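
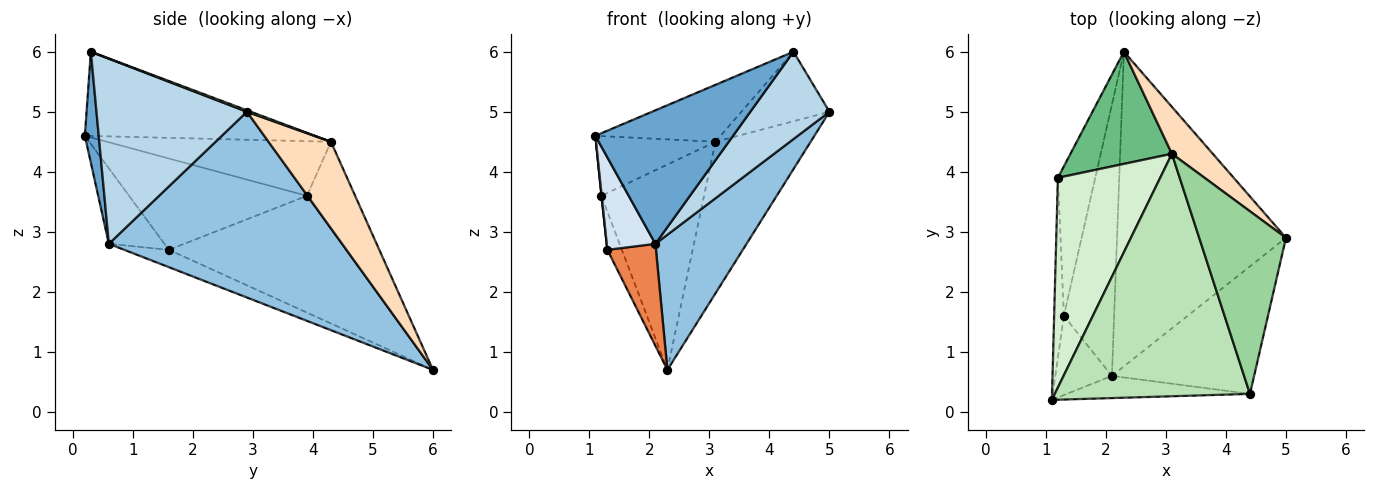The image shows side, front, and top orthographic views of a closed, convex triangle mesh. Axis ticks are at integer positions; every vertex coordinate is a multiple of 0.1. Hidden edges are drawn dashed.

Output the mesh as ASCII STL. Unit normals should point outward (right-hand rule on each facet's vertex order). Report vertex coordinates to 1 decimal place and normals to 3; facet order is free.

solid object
 facet normal 0.099 -0.982 -0.163
  outer loop
   vertex 2.1 0.6 2.8
   vertex 4.4 0.3 6.0
   vertex 1.1 0.2 4.6
  endloop
 endfacet
 facet normal 0.711 -0.278 -0.646
  outer loop
   vertex 2.1 0.6 2.8
   vertex 2.3 6.0 0.7
   vertex 5.0 2.9 5.0
  endloop
 endfacet
 facet normal 0.732 -0.385 -0.562
  outer loop
   vertex 2.1 0.6 2.8
   vertex 5.0 2.9 5.0
   vertex 4.4 0.3 6.0
  endloop
 endfacet
 facet normal -0.655 -0.573 -0.492
  outer loop
   vertex 1.3 1.6 2.7
   vertex 2.1 0.6 2.8
   vertex 1.1 0.2 4.6
  endloop
 endfacet
 facet normal -0.307 -0.335 -0.891
  outer loop
   vertex 1.3 1.6 2.7
   vertex 2.3 6.0 0.7
   vertex 2.1 0.6 2.8
  endloop
 endfacet
 facet normal -0.994 -0.002 -0.106
  outer loop
   vertex 1.3 1.6 2.7
   vertex 1.1 0.2 4.6
   vertex 1.2 3.9 3.6
  endloop
 endfacet
 facet normal -0.950 0.078 -0.304
  outer loop
   vertex 1.3 1.6 2.7
   vertex 1.2 3.9 3.6
   vertex 2.3 6.0 0.7
  endloop
 endfacet
 facet normal 0.531 0.810 0.251
  outer loop
   vertex 3.1 4.3 4.5
   vertex 5.0 2.9 5.0
   vertex 2.3 6.0 0.7
  endloop
 endfacet
 facet normal -0.381 0.812 0.443
  outer loop
   vertex 3.1 4.3 4.5
   vertex 2.3 6.0 0.7
   vertex 1.2 3.9 3.6
  endloop
 endfacet
 facet normal 0.016 0.356 0.934
  outer loop
   vertex 3.1 4.3 4.5
   vertex 4.4 0.3 6.0
   vertex 5.0 2.9 5.0
  endloop
 endfacet
 facet normal -0.387 0.211 0.898
  outer loop
   vertex 3.1 4.3 4.5
   vertex 1.1 0.2 4.6
   vertex 4.4 0.3 6.0
  endloop
 endfacet
 facet normal -0.457 0.244 0.856
  outer loop
   vertex 3.1 4.3 4.5
   vertex 1.2 3.9 3.6
   vertex 1.1 0.2 4.6
  endloop
 endfacet
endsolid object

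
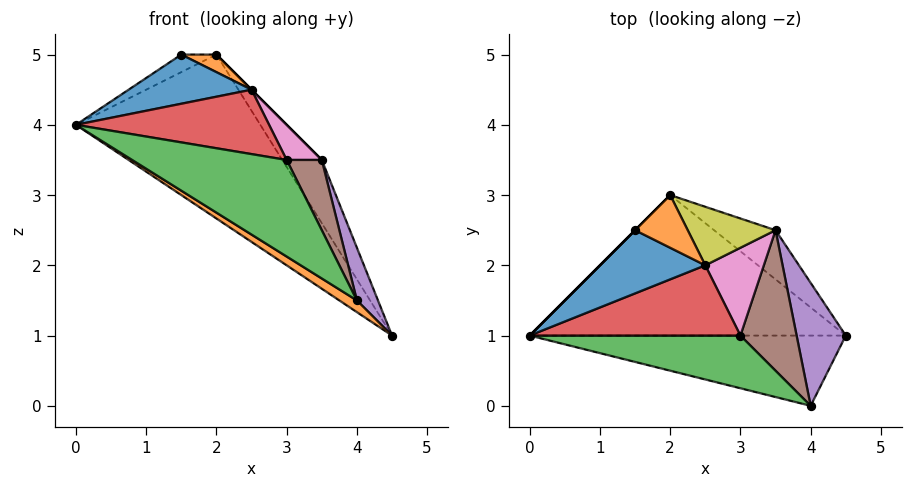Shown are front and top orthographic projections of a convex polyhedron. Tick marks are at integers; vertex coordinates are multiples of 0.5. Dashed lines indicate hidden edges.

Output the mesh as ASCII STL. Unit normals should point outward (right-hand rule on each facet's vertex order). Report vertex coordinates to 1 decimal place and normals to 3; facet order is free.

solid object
 facet normal -0.398 0.697 -0.597
  outer loop
   vertex 2.0 3.0 5.0
   vertex 4.5 1.0 1.0
   vertex 0.0 1.0 4.0
  endloop
 endfacet
 facet normal -0.549 -0.137 -0.824
  outer loop
   vertex 4.0 0.0 1.5
   vertex 0.0 1.0 4.0
   vertex 4.5 1.0 1.0
  endloop
 endfacet
 facet normal 0.080 -0.875 0.477
  outer loop
   vertex 3.0 1.0 3.5
   vertex 0.0 1.0 4.0
   vertex 4.0 0.0 1.5
  endloop
 endfacet
 facet normal 0.122 -0.671 0.732
  outer loop
   vertex 2.5 2.0 4.5
   vertex 0.0 1.0 4.0
   vertex 3.0 1.0 3.5
  endloop
 endfacet
 facet normal 0.863 -0.199 0.465
  outer loop
   vertex 3.5 2.5 3.5
   vertex 4.0 0.0 1.5
   vertex 4.5 1.0 1.0
  endloop
 endfacet
 facet normal 0.802 -0.267 0.535
  outer loop
   vertex 3.5 2.5 3.5
   vertex 3.0 1.0 3.5
   vertex 4.0 0.0 1.5
  endloop
 endfacet
 facet normal 0.744 -0.248 0.620
  outer loop
   vertex 3.5 2.5 3.5
   vertex 2.5 2.0 4.5
   vertex 3.0 1.0 3.5
  endloop
 endfacet
 facet normal -0.331 0.745 -0.579
  outer loop
   vertex 3.5 2.5 3.5
   vertex 4.5 1.0 1.0
   vertex 2.0 3.0 5.0
  endloop
 endfacet
 facet normal 0.707 0.000 0.707
  outer loop
   vertex 3.5 2.5 3.5
   vertex 2.0 3.0 5.0
   vertex 2.5 2.0 4.5
  endloop
 endfacet
 facet normal -0.707 0.707 0.000
  outer loop
   vertex 1.5 2.5 5.0
   vertex 2.0 3.0 5.0
   vertex 0.0 1.0 4.0
  endloop
 endfacet
 facet normal 0.087 -0.612 0.786
  outer loop
   vertex 1.5 2.5 5.0
   vertex 0.0 1.0 4.0
   vertex 2.5 2.0 4.5
  endloop
 endfacet
 facet normal 0.302 -0.302 0.905
  outer loop
   vertex 1.5 2.5 5.0
   vertex 2.5 2.0 4.5
   vertex 2.0 3.0 5.0
  endloop
 endfacet
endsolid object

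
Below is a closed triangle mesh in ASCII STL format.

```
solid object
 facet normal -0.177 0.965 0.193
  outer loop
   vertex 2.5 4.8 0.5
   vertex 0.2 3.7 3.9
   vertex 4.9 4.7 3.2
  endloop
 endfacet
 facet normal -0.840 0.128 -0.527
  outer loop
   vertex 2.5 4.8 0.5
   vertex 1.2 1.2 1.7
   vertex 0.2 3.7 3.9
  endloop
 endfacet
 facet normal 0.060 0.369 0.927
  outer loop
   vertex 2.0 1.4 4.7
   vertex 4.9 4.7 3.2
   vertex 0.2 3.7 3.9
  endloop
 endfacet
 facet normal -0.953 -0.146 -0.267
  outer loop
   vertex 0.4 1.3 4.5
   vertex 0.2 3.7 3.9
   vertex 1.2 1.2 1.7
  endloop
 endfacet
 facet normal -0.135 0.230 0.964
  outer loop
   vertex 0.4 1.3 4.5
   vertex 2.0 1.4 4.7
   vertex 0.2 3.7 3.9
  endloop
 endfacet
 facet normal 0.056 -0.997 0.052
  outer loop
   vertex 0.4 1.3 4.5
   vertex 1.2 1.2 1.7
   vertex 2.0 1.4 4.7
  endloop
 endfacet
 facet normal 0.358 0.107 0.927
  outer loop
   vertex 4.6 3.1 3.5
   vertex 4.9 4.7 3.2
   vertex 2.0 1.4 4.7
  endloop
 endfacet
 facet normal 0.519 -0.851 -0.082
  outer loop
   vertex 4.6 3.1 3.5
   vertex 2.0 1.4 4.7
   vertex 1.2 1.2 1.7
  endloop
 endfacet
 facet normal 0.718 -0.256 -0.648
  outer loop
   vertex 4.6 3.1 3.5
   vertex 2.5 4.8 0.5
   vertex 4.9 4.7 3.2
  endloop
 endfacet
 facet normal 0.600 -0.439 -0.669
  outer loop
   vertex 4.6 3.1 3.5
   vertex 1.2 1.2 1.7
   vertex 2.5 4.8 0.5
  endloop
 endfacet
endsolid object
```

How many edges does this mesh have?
15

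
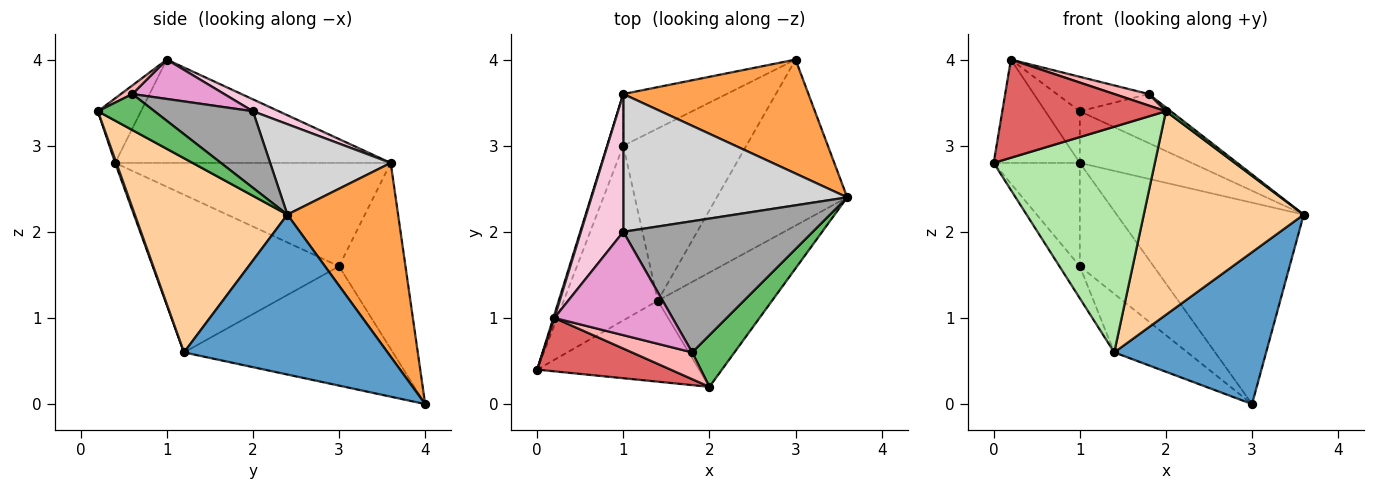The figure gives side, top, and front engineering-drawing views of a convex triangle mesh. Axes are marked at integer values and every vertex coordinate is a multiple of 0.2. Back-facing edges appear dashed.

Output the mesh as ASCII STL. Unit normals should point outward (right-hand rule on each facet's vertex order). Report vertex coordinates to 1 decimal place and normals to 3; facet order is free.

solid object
 facet normal 0.671 -0.501 -0.547
  outer loop
   vertex 1.4 1.2 0.6
   vertex 3.0 4.0 0.0
   vertex 3.6 2.4 2.2
  endloop
 endfacet
 facet normal -0.954 0.298 0.010
  outer loop
   vertex 1.0 3.6 2.8
   vertex 0.0 0.4 2.8
   vertex 0.2 1.0 4.0
  endloop
 endfacet
 facet normal 0.458 0.774 0.438
  outer loop
   vertex 1.0 3.6 2.8
   vertex 3.6 2.4 2.2
   vertex 3.0 4.0 0.0
  endloop
 endfacet
 facet normal 0.639 -0.670 -0.376
  outer loop
   vertex 2.0 0.2 3.4
   vertex 1.4 1.2 0.6
   vertex 3.6 2.4 2.2
  endloop
 endfacet
 facet normal 0.647 -0.056 0.760
  outer loop
   vertex 2.0 0.2 3.4
   vertex 3.6 2.4 2.2
   vertex 1.8 0.6 3.6
  endloop
 endfacet
 facet normal 0.007 -0.941 -0.338
  outer loop
   vertex 2.0 0.2 3.4
   vertex 0.0 0.4 2.8
   vertex 1.4 1.2 0.6
  endloop
 endfacet
 facet normal -0.225 -0.856 0.465
  outer loop
   vertex 2.0 0.2 3.4
   vertex 0.2 1.0 4.0
   vertex 0.0 0.4 2.8
  endloop
 endfacet
 facet normal 0.130 -0.391 0.911
  outer loop
   vertex 2.0 0.2 3.4
   vertex 1.8 0.6 3.6
   vertex 0.2 1.0 4.0
  endloop
 endfacet
 facet normal -0.855 0.093 -0.510
  outer loop
   vertex 1.0 3.0 1.6
   vertex 1.4 1.2 0.6
   vertex 0.0 0.4 2.8
  endloop
 endfacet
 facet normal -0.944 0.295 -0.148
  outer loop
   vertex 1.0 3.0 1.6
   vertex 0.0 0.4 2.8
   vertex 1.0 3.6 2.8
  endloop
 endfacet
 facet normal -0.676 0.237 -0.697
  outer loop
   vertex 1.0 3.0 1.6
   vertex 3.0 4.0 0.0
   vertex 1.4 1.2 0.6
  endloop
 endfacet
 facet normal -0.627 0.697 -0.348
  outer loop
   vertex 1.0 3.0 1.6
   vertex 1.0 3.6 2.8
   vertex 3.0 4.0 0.0
  endloop
 endfacet
 facet normal 0.302 0.302 0.905
  outer loop
   vertex 1.0 2.0 3.4
   vertex 0.2 1.0 4.0
   vertex 1.8 0.6 3.6
  endloop
 endfacet
 facet normal 0.255 0.340 0.905
  outer loop
   vertex 1.0 2.0 3.4
   vertex 1.0 3.6 2.8
   vertex 0.2 1.0 4.0
  endloop
 endfacet
 facet normal 0.354 0.327 0.876
  outer loop
   vertex 1.0 2.0 3.4
   vertex 1.8 0.6 3.6
   vertex 3.6 2.4 2.2
  endloop
 endfacet
 facet normal 0.354 0.328 0.876
  outer loop
   vertex 1.0 2.0 3.4
   vertex 3.6 2.4 2.2
   vertex 1.0 3.6 2.8
  endloop
 endfacet
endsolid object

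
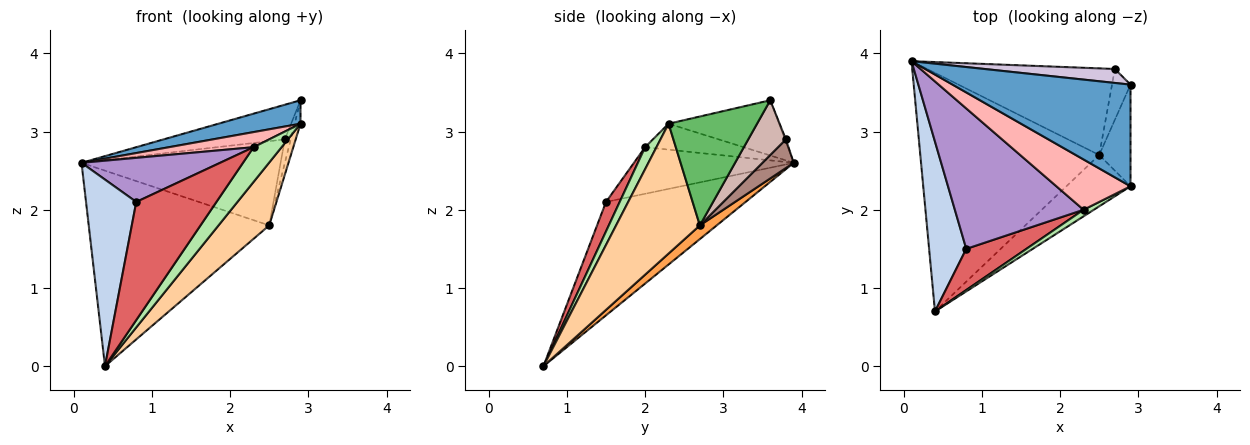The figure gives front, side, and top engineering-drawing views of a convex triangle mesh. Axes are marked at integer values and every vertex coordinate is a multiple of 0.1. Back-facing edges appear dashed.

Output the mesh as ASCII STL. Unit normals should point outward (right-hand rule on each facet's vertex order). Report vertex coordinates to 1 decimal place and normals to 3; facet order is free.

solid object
 facet normal -0.290 -0.215 0.933
  outer loop
   vertex 2.9 3.6 3.4
   vertex 0.1 3.9 2.6
   vertex 2.9 2.3 3.1
  endloop
 endfacet
 facet normal -0.899 -0.324 0.295
  outer loop
   vertex 0.8 1.5 2.1
   vertex 0.1 3.9 2.6
   vertex 0.4 0.7 0.0
  endloop
 endfacet
 facet normal 0.059 0.633 -0.772
  outer loop
   vertex 2.5 2.7 1.8
   vertex 0.4 0.7 0.0
   vertex 0.1 3.9 2.6
  endloop
 endfacet
 facet normal 0.788 -0.477 -0.389
  outer loop
   vertex 2.5 2.7 1.8
   vertex 2.9 2.3 3.1
   vertex 0.4 0.7 0.0
  endloop
 endfacet
 facet normal 0.959 0.064 -0.276
  outer loop
   vertex 2.5 2.7 1.8
   vertex 2.9 3.6 3.4
   vertex 2.9 2.3 3.1
  endloop
 endfacet
 facet normal 0.370 -0.913 0.173
  outer loop
   vertex 2.3 2.0 2.8
   vertex 0.4 0.7 0.0
   vertex 2.9 2.3 3.1
  endloop
 endfacet
 facet normal 0.159 -0.932 0.325
  outer loop
   vertex 2.3 2.0 2.8
   vertex 0.8 1.5 2.1
   vertex 0.4 0.7 0.0
  endloop
 endfacet
 facet normal -0.318 -0.272 0.908
  outer loop
   vertex 2.3 2.0 2.8
   vertex 2.9 2.3 3.1
   vertex 0.1 3.9 2.6
  endloop
 endfacet
 facet normal -0.326 -0.283 0.902
  outer loop
   vertex 2.3 2.0 2.8
   vertex 0.1 3.9 2.6
   vertex 0.8 1.5 2.1
  endloop
 endfacet
 facet normal -0.007 0.927 0.374
  outer loop
   vertex 2.7 3.8 2.9
   vertex 0.1 3.9 2.6
   vertex 2.9 3.6 3.4
  endloop
 endfacet
 facet normal 0.109 0.693 -0.713
  outer loop
   vertex 2.7 3.8 2.9
   vertex 2.5 2.7 1.8
   vertex 0.1 3.9 2.6
  endloop
 endfacet
 facet normal 0.937 0.146 -0.316
  outer loop
   vertex 2.7 3.8 2.9
   vertex 2.9 3.6 3.4
   vertex 2.5 2.7 1.8
  endloop
 endfacet
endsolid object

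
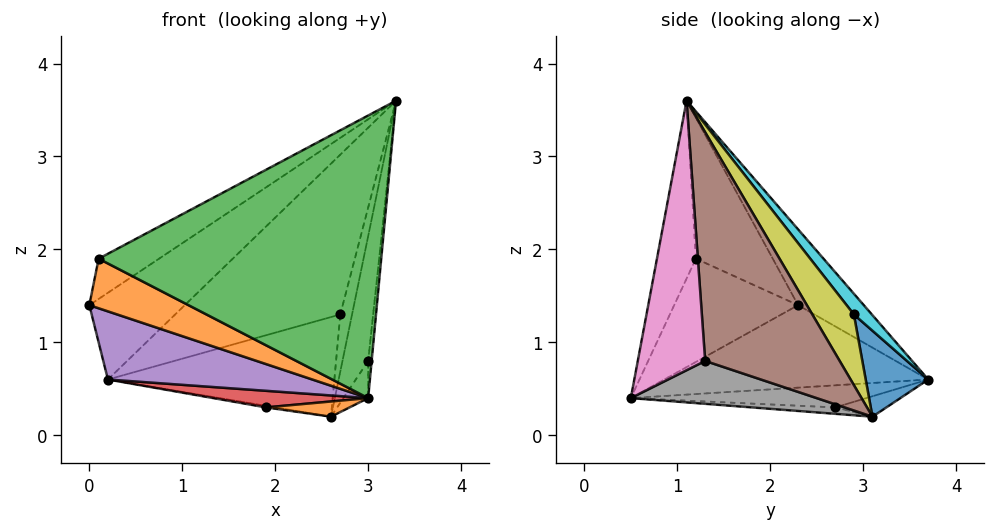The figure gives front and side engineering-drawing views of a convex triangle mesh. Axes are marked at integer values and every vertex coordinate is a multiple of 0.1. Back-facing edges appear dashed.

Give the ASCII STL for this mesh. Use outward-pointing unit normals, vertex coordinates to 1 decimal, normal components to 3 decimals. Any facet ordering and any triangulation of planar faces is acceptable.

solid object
 facet normal -0.433 0.340 0.835
  outer loop
   vertex 0.1 1.2 1.9
   vertex 3.3 1.1 3.6
   vertex 0.0 2.3 1.4
  endloop
 endfacet
 facet normal -0.495 -0.396 -0.773
  outer loop
   vertex 0.1 1.2 1.9
   vertex 0.0 2.3 1.4
   vertex 3.0 0.5 0.4
  endloop
 endfacet
 facet normal -0.134 -0.972 0.195
  outer loop
   vertex 0.1 1.2 1.9
   vertex 3.0 0.5 0.4
   vertex 3.3 1.1 3.6
  endloop
 endfacet
 facet normal -0.346 0.502 0.793
  outer loop
   vertex 0.2 3.7 0.6
   vertex 0.0 2.3 1.4
   vertex 3.3 1.1 3.6
  endloop
 endfacet
 facet normal -0.489 -0.379 -0.786
  outer loop
   vertex 0.2 3.7 0.6
   vertex 3.0 0.5 0.4
   vertex 0.0 2.3 1.4
  endloop
 endfacet
 facet normal 0.978 0.187 -0.091
  outer loop
   vertex 3.0 1.3 0.8
   vertex 2.6 3.1 0.2
   vertex 3.3 1.1 3.6
  endloop
 endfacet
 facet normal 0.993 0.051 -0.103
  outer loop
   vertex 3.0 1.3 0.8
   vertex 3.3 1.1 3.6
   vertex 3.0 0.5 0.4
  endloop
 endfacet
 facet normal 0.958 0.128 -0.256
  outer loop
   vertex 3.0 1.3 0.8
   vertex 3.0 0.5 0.4
   vertex 2.6 3.1 0.2
  endloop
 endfacet
 facet normal 0.962 0.272 -0.038
  outer loop
   vertex 2.7 2.9 1.3
   vertex 3.3 1.1 3.6
   vertex 2.6 3.1 0.2
  endloop
 endfacet
 facet normal 0.087 0.795 0.600
  outer loop
   vertex 2.7 2.9 1.3
   vertex 0.2 3.7 0.6
   vertex 3.3 1.1 3.6
  endloop
 endfacet
 facet normal 0.263 0.953 0.149
  outer loop
   vertex 2.7 2.9 1.3
   vertex 2.6 3.1 0.2
   vertex 0.2 3.7 0.6
  endloop
 endfacet
 facet normal -0.090 -0.090 -0.992
  outer loop
   vertex 1.9 2.7 0.3
   vertex 2.6 3.1 0.2
   vertex 3.0 0.5 0.4
  endloop
 endfacet
 facet normal -0.157 0.029 -0.987
  outer loop
   vertex 1.9 2.7 0.3
   vertex 0.2 3.7 0.6
   vertex 2.6 3.1 0.2
  endloop
 endfacet
 facet normal -0.272 -0.179 -0.945
  outer loop
   vertex 1.9 2.7 0.3
   vertex 3.0 0.5 0.4
   vertex 0.2 3.7 0.6
  endloop
 endfacet
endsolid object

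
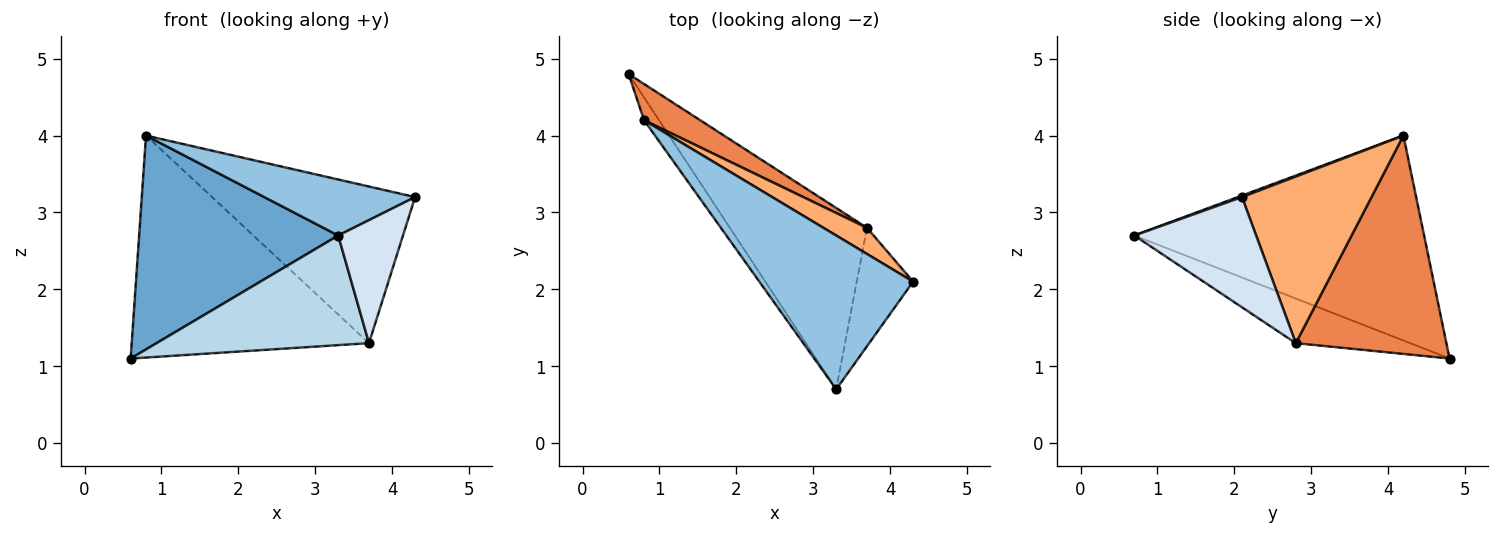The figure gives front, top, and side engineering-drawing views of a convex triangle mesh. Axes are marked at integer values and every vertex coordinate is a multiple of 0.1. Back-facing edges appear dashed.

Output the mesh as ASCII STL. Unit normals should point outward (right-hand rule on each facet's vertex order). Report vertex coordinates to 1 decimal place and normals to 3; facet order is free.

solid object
 facet normal -0.823 -0.565 -0.060
  outer loop
   vertex 0.8 4.2 4.0
   vertex 0.6 4.8 1.1
   vertex 3.3 0.7 2.7
  endloop
 endfacet
 facet normal 0.009 -0.342 0.940
  outer loop
   vertex 0.8 4.2 4.0
   vertex 3.3 0.7 2.7
   vertex 4.3 2.1 3.2
  endloop
 endfacet
 facet normal -0.268 -0.498 -0.824
  outer loop
   vertex 3.7 2.8 1.3
   vertex 3.3 0.7 2.7
   vertex 0.6 4.8 1.1
  endloop
 endfacet
 facet normal 0.805 -0.428 -0.412
  outer loop
   vertex 3.7 2.8 1.3
   vertex 4.3 2.1 3.2
   vertex 3.3 0.7 2.7
  endloop
 endfacet
 facet normal 0.531 0.836 0.136
  outer loop
   vertex 3.7 2.8 1.3
   vertex 0.6 4.8 1.1
   vertex 0.8 4.2 4.0
  endloop
 endfacet
 facet normal 0.533 0.835 0.139
  outer loop
   vertex 3.7 2.8 1.3
   vertex 0.8 4.2 4.0
   vertex 4.3 2.1 3.2
  endloop
 endfacet
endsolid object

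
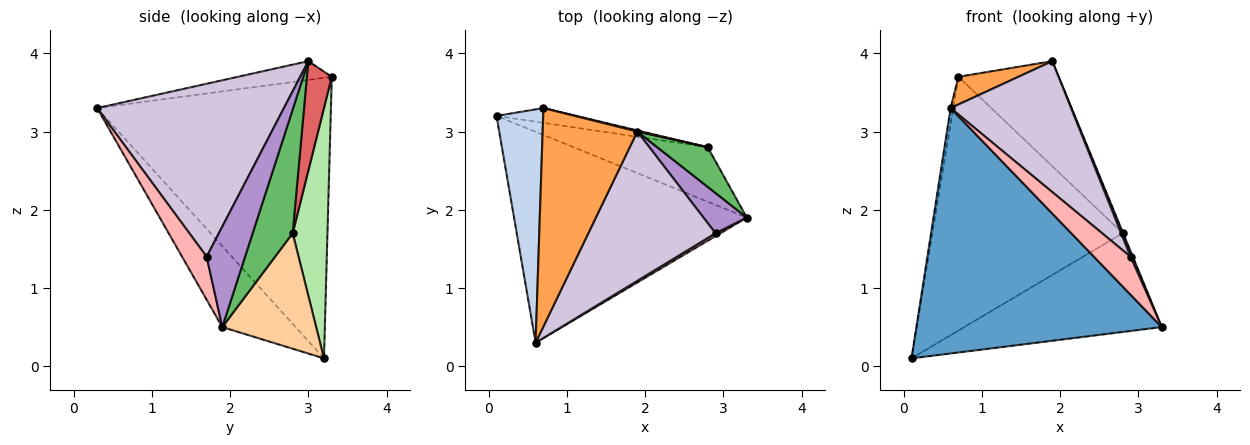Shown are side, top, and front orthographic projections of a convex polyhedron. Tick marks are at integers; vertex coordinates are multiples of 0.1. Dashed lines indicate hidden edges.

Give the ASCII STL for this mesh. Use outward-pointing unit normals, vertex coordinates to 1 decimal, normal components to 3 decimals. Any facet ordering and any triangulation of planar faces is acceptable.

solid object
 facet normal -0.221 -0.740 -0.636
  outer loop
   vertex 0.6 0.3 3.3
   vertex 0.1 3.2 0.1
   vertex 3.3 1.9 0.5
  endloop
 endfacet
 facet normal -0.986 0.011 0.164
  outer loop
   vertex 0.7 3.3 3.7
   vertex 0.1 3.2 0.1
   vertex 0.6 0.3 3.3
  endloop
 endfacet
 facet normal -0.193 -0.123 0.973
  outer loop
   vertex 0.7 3.3 3.7
   vertex 0.6 0.3 3.3
   vertex 1.9 3.0 3.9
  endloop
 endfacet
 facet normal 0.384 0.808 -0.446
  outer loop
   vertex 2.8 2.8 1.7
   vertex 3.3 1.9 0.5
   vertex 0.1 3.2 0.1
  endloop
 endfacet
 facet normal 0.926 0.011 0.378
  outer loop
   vertex 2.8 2.8 1.7
   vertex 1.9 3.0 3.9
   vertex 3.3 1.9 0.5
  endloop
 endfacet
 facet normal 0.179 0.982 -0.057
  outer loop
   vertex 2.8 2.8 1.7
   vertex 0.1 3.2 0.1
   vertex 0.7 3.3 3.7
  endloop
 endfacet
 facet normal 0.241 0.970 0.010
  outer loop
   vertex 2.8 2.8 1.7
   vertex 0.7 3.3 3.7
   vertex 1.9 3.0 3.9
  endloop
 endfacet
 facet normal 0.557 -0.828 0.063
  outer loop
   vertex 2.9 1.7 1.4
   vertex 0.6 0.3 3.3
   vertex 3.3 1.9 0.5
  endloop
 endfacet
 facet normal 0.917 -0.055 0.395
  outer loop
   vertex 2.9 1.7 1.4
   vertex 3.3 1.9 0.5
   vertex 1.9 3.0 3.9
  endloop
 endfacet
 facet normal 0.715 -0.461 0.526
  outer loop
   vertex 2.9 1.7 1.4
   vertex 1.9 3.0 3.9
   vertex 0.6 0.3 3.3
  endloop
 endfacet
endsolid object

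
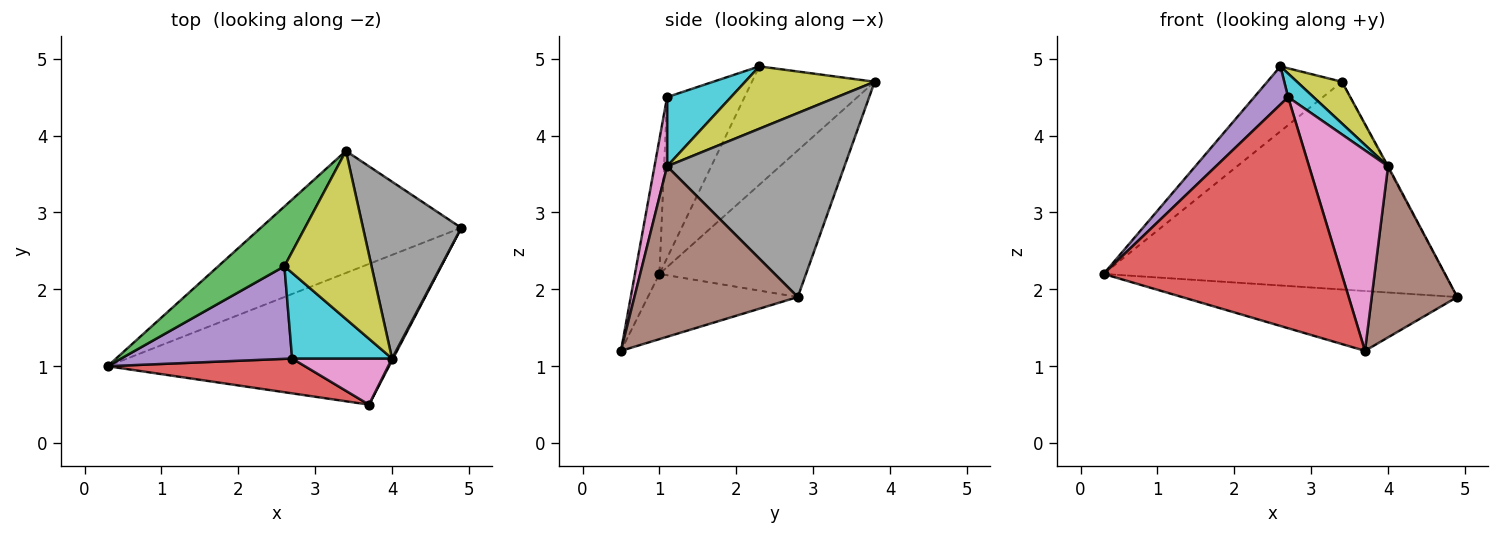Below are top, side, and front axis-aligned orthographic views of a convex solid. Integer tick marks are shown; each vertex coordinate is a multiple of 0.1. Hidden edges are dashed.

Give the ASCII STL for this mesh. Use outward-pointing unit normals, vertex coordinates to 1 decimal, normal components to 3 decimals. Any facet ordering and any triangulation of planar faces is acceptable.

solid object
 facet normal -0.208 0.383 -0.900
  outer loop
   vertex 3.7 0.5 1.2
   vertex 0.3 1.0 2.2
   vertex 4.9 2.8 1.9
  endloop
 endfacet
 facet normal -0.347 0.809 -0.475
  outer loop
   vertex 3.4 3.8 4.7
   vertex 4.9 2.8 1.9
   vertex 0.3 1.0 2.2
  endloop
 endfacet
 facet normal -0.771 0.469 0.431
  outer loop
   vertex 3.4 3.8 4.7
   vertex 0.3 1.0 2.2
   vertex 2.6 2.3 4.9
  endloop
 endfacet
 facet normal -0.101 -0.984 0.148
  outer loop
   vertex 2.7 1.1 4.5
   vertex 0.3 1.0 2.2
   vertex 3.7 0.5 1.2
  endloop
 endfacet
 facet normal -0.656 -0.287 0.698
  outer loop
   vertex 2.7 1.1 4.5
   vertex 2.6 2.3 4.9
   vertex 0.3 1.0 2.2
  endloop
 endfacet
 facet normal 0.886 -0.464 0.005
  outer loop
   vertex 4.0 1.1 3.6
   vertex 3.7 0.5 1.2
   vertex 4.9 2.8 1.9
  endloop
 endfacet
 facet normal 0.153 -0.963 0.222
  outer loop
   vertex 4.0 1.1 3.6
   vertex 2.7 1.1 4.5
   vertex 3.7 0.5 1.2
  endloop
 endfacet
 facet normal 0.882 0.004 0.471
  outer loop
   vertex 4.0 1.1 3.6
   vertex 4.9 2.8 1.9
   vertex 3.4 3.8 4.7
  endloop
 endfacet
 facet normal 0.570 -0.198 0.797
  outer loop
   vertex 4.0 1.1 3.6
   vertex 3.4 3.8 4.7
   vertex 2.6 2.3 4.9
  endloop
 endfacet
 facet normal 0.555 -0.221 0.802
  outer loop
   vertex 4.0 1.1 3.6
   vertex 2.6 2.3 4.9
   vertex 2.7 1.1 4.5
  endloop
 endfacet
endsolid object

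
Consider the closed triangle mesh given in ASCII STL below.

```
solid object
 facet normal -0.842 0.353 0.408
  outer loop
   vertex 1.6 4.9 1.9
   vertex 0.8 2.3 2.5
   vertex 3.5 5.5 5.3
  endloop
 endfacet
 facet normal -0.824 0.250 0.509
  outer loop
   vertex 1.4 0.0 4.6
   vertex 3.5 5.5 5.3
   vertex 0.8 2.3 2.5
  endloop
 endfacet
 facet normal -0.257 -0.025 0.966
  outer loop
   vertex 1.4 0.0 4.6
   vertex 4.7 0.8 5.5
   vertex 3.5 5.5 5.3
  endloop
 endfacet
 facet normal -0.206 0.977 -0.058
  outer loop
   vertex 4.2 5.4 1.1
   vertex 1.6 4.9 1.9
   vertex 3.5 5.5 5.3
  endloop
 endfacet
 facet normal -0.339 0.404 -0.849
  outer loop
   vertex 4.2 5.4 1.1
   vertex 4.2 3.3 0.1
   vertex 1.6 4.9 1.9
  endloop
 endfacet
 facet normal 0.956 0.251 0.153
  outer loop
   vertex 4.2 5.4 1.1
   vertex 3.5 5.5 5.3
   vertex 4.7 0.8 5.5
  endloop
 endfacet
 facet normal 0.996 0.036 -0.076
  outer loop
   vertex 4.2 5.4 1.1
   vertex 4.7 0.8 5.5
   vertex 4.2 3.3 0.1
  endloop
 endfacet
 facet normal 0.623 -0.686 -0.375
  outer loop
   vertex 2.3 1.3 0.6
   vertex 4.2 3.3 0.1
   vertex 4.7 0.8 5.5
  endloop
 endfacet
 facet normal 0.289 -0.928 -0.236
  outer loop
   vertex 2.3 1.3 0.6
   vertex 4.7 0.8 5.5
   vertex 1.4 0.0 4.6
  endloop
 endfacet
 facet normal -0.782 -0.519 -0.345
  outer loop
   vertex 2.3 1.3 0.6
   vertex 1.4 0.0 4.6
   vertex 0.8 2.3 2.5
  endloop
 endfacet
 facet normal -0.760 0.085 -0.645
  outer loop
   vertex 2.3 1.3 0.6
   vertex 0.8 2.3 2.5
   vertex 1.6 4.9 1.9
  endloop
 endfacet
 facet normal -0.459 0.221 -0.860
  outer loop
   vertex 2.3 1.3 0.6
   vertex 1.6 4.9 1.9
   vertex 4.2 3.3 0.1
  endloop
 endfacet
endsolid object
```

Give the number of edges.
18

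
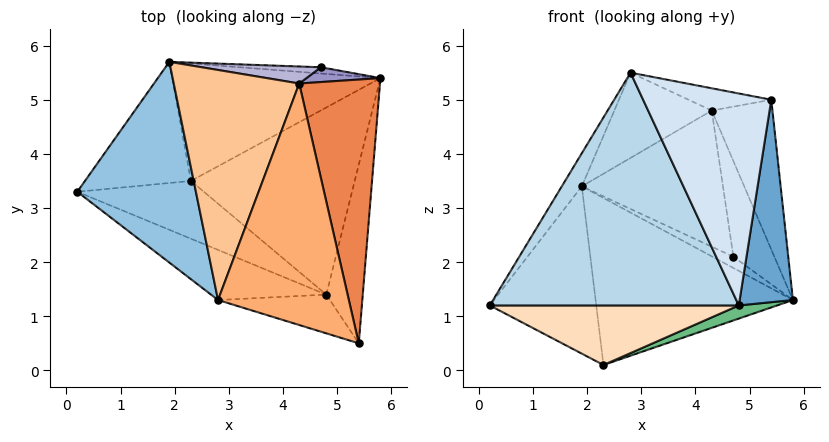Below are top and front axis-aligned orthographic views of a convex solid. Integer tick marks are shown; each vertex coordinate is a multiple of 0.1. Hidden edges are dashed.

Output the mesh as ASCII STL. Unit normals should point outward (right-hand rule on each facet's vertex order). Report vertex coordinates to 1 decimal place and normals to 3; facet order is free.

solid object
 facet normal 0.951 -0.233 -0.205
  outer loop
   vertex 4.8 1.4 1.2
   vertex 5.8 5.4 1.3
   vertex 5.4 0.5 5.0
  endloop
 endfacet
 facet normal -0.833 0.090 0.546
  outer loop
   vertex 2.8 1.3 5.5
   vertex 1.9 5.7 3.4
   vertex 0.2 3.3 1.2
  endloop
 endfacet
 facet normal -0.374 -0.906 -0.195
  outer loop
   vertex 2.8 1.3 5.5
   vertex 0.2 3.3 1.2
   vertex 4.8 1.4 1.2
  endloop
 endfacet
 facet normal -0.320 -0.932 -0.170
  outer loop
   vertex 2.8 1.3 5.5
   vertex 4.8 1.4 1.2
   vertex 5.4 0.5 5.0
  endloop
 endfacet
 facet normal 0.894 0.221 0.389
  outer loop
   vertex 4.3 5.3 4.8
   vertex 5.4 0.5 5.0
   vertex 5.8 5.4 1.3
  endloop
 endfacet
 facet normal 0.215 0.090 0.973
  outer loop
   vertex 4.3 5.3 4.8
   vertex 2.8 1.3 5.5
   vertex 5.4 0.5 5.0
  endloop
 endfacet
 facet normal -0.439 0.312 0.842
  outer loop
   vertex 4.3 5.3 4.8
   vertex 1.9 5.7 3.4
   vertex 2.8 1.3 5.5
  endloop
 endfacet
 facet normal -0.284 -0.688 -0.668
  outer loop
   vertex 2.3 3.5 0.1
   vertex 4.8 1.4 1.2
   vertex 0.2 3.3 1.2
  endloop
 endfacet
 facet normal 0.355 -0.066 -0.932
  outer loop
   vertex 2.3 3.5 0.1
   vertex 5.8 5.4 1.3
   vertex 4.8 1.4 1.2
  endloop
 endfacet
 facet normal -0.359 0.756 -0.547
  outer loop
   vertex 2.3 3.5 0.1
   vertex 0.2 3.3 1.2
   vertex 1.9 5.7 3.4
  endloop
 endfacet
 facet normal -0.240 0.794 -0.558
  outer loop
   vertex 2.3 3.5 0.1
   vertex 1.9 5.7 3.4
   vertex 5.8 5.4 1.3
  endloop
 endfacet
 facet normal -0.191 0.858 -0.477
  outer loop
   vertex 4.7 5.6 2.1
   vertex 5.8 5.4 1.3
   vertex 1.9 5.7 3.4
  endloop
 endfacet
 facet normal 0.279 0.949 0.147
  outer loop
   vertex 4.7 5.6 2.1
   vertex 4.3 5.3 4.8
   vertex 5.8 5.4 1.3
  endloop
 endfacet
 facet normal 0.093 0.988 0.124
  outer loop
   vertex 4.7 5.6 2.1
   vertex 1.9 5.7 3.4
   vertex 4.3 5.3 4.8
  endloop
 endfacet
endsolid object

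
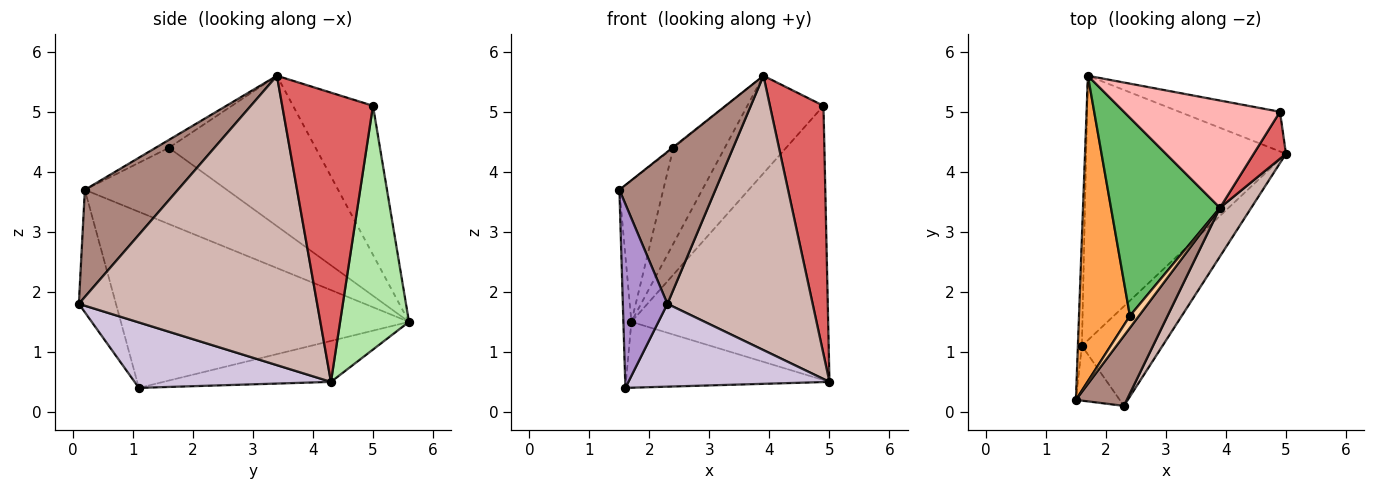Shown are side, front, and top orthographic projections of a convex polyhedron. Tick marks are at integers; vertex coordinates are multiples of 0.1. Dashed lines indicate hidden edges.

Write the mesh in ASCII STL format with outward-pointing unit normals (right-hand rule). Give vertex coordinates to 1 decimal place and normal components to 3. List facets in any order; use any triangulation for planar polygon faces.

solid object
 facet normal -0.999 0.028 -0.023
  outer loop
   vertex 1.6 1.1 0.4
   vertex 1.5 0.2 3.7
   vertex 1.7 5.6 1.5
  endloop
 endfacet
 facet normal -0.195 0.237 -0.952
  outer loop
   vertex 1.6 1.1 0.4
   vertex 1.7 5.6 1.5
   vertex 5.0 4.3 0.5
  endloop
 endfacet
 facet normal -0.805 0.249 0.538
  outer loop
   vertex 2.4 1.6 4.4
   vertex 1.7 5.6 1.5
   vertex 1.5 0.2 3.7
  endloop
 endfacet
 facet normal -0.658 0.047 0.752
  outer loop
   vertex 2.4 1.6 4.4
   vertex 1.5 0.2 3.7
   vertex 3.9 3.4 5.6
  endloop
 endfacet
 facet normal -0.779 0.273 0.564
  outer loop
   vertex 2.4 1.6 4.4
   vertex 3.9 3.4 5.6
   vertex 1.7 5.6 1.5
  endloop
 endfacet
 facet normal 0.327 0.935 -0.135
  outer loop
   vertex 4.9 5.0 5.1
   vertex 5.0 4.3 0.5
   vertex 1.7 5.6 1.5
  endloop
 endfacet
 facet normal 0.857 -0.506 0.096
  outer loop
   vertex 4.9 5.0 5.1
   vertex 3.9 3.4 5.6
   vertex 5.0 4.3 0.5
  endloop
 endfacet
 facet normal -0.577 0.549 0.604
  outer loop
   vertex 4.9 5.0 5.1
   vertex 1.7 5.6 1.5
   vertex 3.9 3.4 5.6
  endloop
 endfacet
 facet normal -0.624 -0.749 -0.223
  outer loop
   vertex 2.3 0.1 1.8
   vertex 1.5 0.2 3.7
   vertex 1.6 1.1 0.4
  endloop
 endfacet
 facet normal 0.530 -0.542 -0.652
  outer loop
   vertex 2.3 0.1 1.8
   vertex 1.6 1.1 0.4
   vertex 5.0 4.3 0.5
  endloop
 endfacet
 facet normal 0.661 -0.682 0.314
  outer loop
   vertex 2.3 0.1 1.8
   vertex 3.9 3.4 5.6
   vertex 1.5 0.2 3.7
  endloop
 endfacet
 facet normal 0.850 -0.518 0.092
  outer loop
   vertex 2.3 0.1 1.8
   vertex 5.0 4.3 0.5
   vertex 3.9 3.4 5.6
  endloop
 endfacet
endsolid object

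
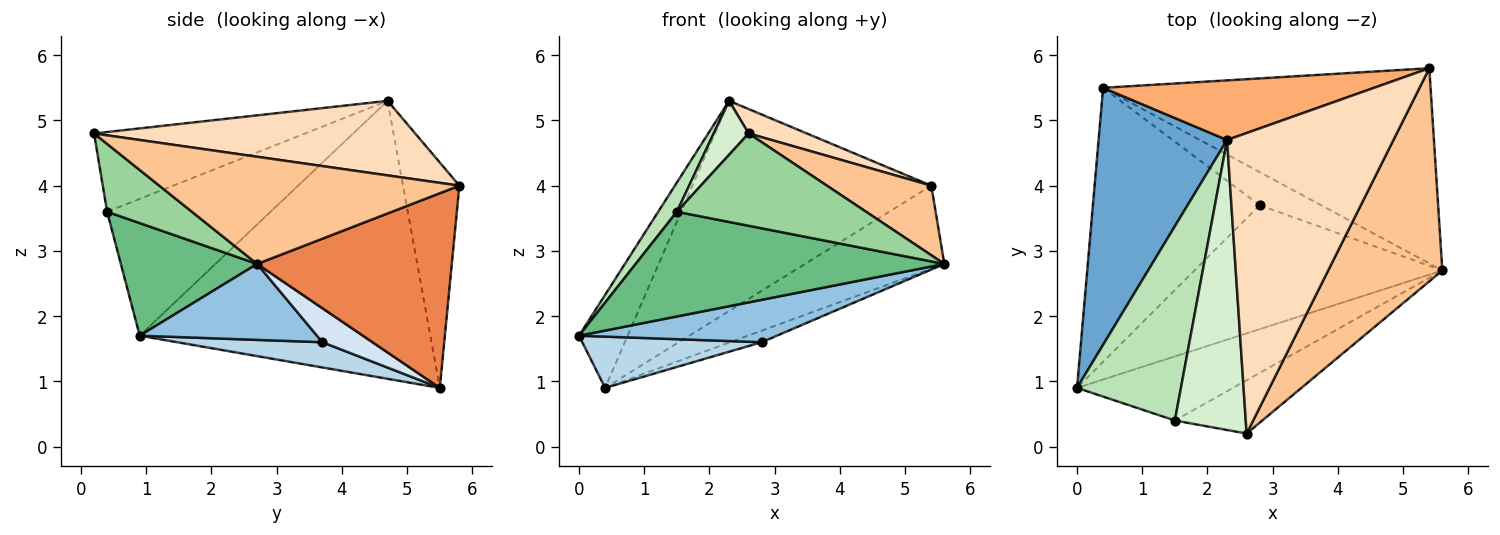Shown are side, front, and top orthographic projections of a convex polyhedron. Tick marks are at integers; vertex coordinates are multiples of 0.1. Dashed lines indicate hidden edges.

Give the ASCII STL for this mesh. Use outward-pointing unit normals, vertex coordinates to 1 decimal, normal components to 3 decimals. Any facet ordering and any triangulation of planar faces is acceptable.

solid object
 facet normal -0.897 0.150 0.415
  outer loop
   vertex 2.3 4.7 5.3
   vertex 0.4 5.5 0.9
   vertex 0.0 0.9 1.7
  endloop
 endfacet
 facet normal 0.278 -0.311 -0.909
  outer loop
   vertex 2.8 3.7 1.6
   vertex 5.6 2.7 2.8
   vertex 0.0 0.9 1.7
  endloop
 endfacet
 facet normal 0.147 -0.182 -0.972
  outer loop
   vertex 2.8 3.7 1.6
   vertex 0.0 0.9 1.7
   vertex 0.4 5.5 0.9
  endloop
 endfacet
 facet normal 0.463 0.292 -0.837
  outer loop
   vertex 2.8 3.7 1.6
   vertex 0.4 5.5 0.9
   vertex 5.6 2.7 2.8
  endloop
 endfacet
 facet normal 0.480 0.343 -0.807
  outer loop
   vertex 5.4 5.8 4.0
   vertex 5.6 2.7 2.8
   vertex 0.4 5.5 0.9
  endloop
 endfacet
 facet normal -0.221 0.938 0.266
  outer loop
   vertex 5.4 5.8 4.0
   vertex 0.4 5.5 0.9
   vertex 2.3 4.7 5.3
  endloop
 endfacet
 facet normal 0.666 -0.232 0.709
  outer loop
   vertex 5.4 5.8 4.0
   vertex 2.6 0.2 4.8
   vertex 5.6 2.7 2.8
  endloop
 endfacet
 facet normal 0.408 -0.074 0.910
  outer loop
   vertex 5.4 5.8 4.0
   vertex 2.3 4.7 5.3
   vertex 2.6 0.2 4.8
  endloop
 endfacet
 facet normal 0.353 -0.798 -0.488
  outer loop
   vertex 1.5 0.4 3.6
   vertex 0.0 0.9 1.7
   vertex 5.6 2.7 2.8
  endloop
 endfacet
 facet normal 0.362 -0.807 -0.466
  outer loop
   vertex 1.5 0.4 3.6
   vertex 5.6 2.7 2.8
   vertex 2.6 0.2 4.8
  endloop
 endfacet
 facet normal -0.793 -0.091 0.602
  outer loop
   vertex 1.5 0.4 3.6
   vertex 2.3 4.7 5.3
   vertex 0.0 0.9 1.7
  endloop
 endfacet
 facet normal -0.742 -0.123 0.659
  outer loop
   vertex 1.5 0.4 3.6
   vertex 2.6 0.2 4.8
   vertex 2.3 4.7 5.3
  endloop
 endfacet
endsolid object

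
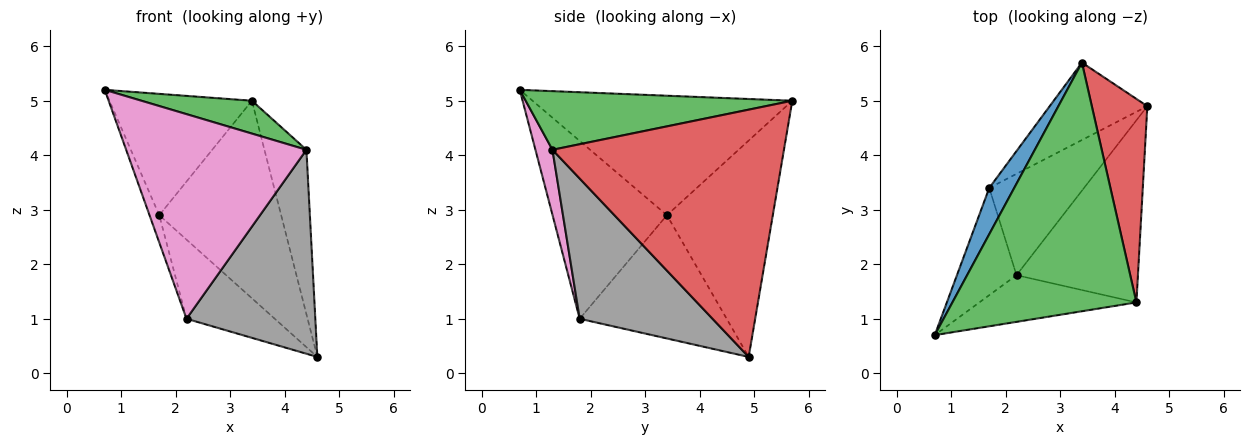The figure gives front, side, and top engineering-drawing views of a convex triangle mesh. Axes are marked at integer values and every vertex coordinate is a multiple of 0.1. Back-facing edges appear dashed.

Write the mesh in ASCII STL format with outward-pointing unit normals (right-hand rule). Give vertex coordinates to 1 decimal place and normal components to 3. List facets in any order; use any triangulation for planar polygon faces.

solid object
 facet normal -0.862 0.473 0.180
  outer loop
   vertex 1.7 3.4 2.9
   vertex 0.7 0.7 5.2
   vertex 3.4 5.7 5.0
  endloop
 endfacet
 facet normal -0.629 0.724 -0.284
  outer loop
   vertex 1.7 3.4 2.9
   vertex 3.4 5.7 5.0
   vertex 4.6 4.9 0.3
  endloop
 endfacet
 facet normal 0.301 -0.125 0.945
  outer loop
   vertex 4.4 1.3 4.1
   vertex 3.4 5.7 5.0
   vertex 0.7 0.7 5.2
  endloop
 endfacet
 facet normal 0.961 0.174 0.216
  outer loop
   vertex 4.4 1.3 4.1
   vertex 4.6 4.9 0.3
   vertex 3.4 5.7 5.0
  endloop
 endfacet
 facet normal -0.945 0.080 -0.316
  outer loop
   vertex 2.2 1.8 1.0
   vertex 0.7 0.7 5.2
   vertex 1.7 3.4 2.9
  endloop
 endfacet
 facet normal -0.716 0.430 -0.550
  outer loop
   vertex 2.2 1.8 1.0
   vertex 1.7 3.4 2.9
   vertex 4.6 4.9 0.3
  endloop
 endfacet
 facet normal 0.092 -0.971 -0.222
  outer loop
   vertex 2.2 1.8 1.0
   vertex 4.4 1.3 4.1
   vertex 0.7 0.7 5.2
  endloop
 endfacet
 facet normal 0.610 -0.591 -0.528
  outer loop
   vertex 2.2 1.8 1.0
   vertex 4.6 4.9 0.3
   vertex 4.4 1.3 4.1
  endloop
 endfacet
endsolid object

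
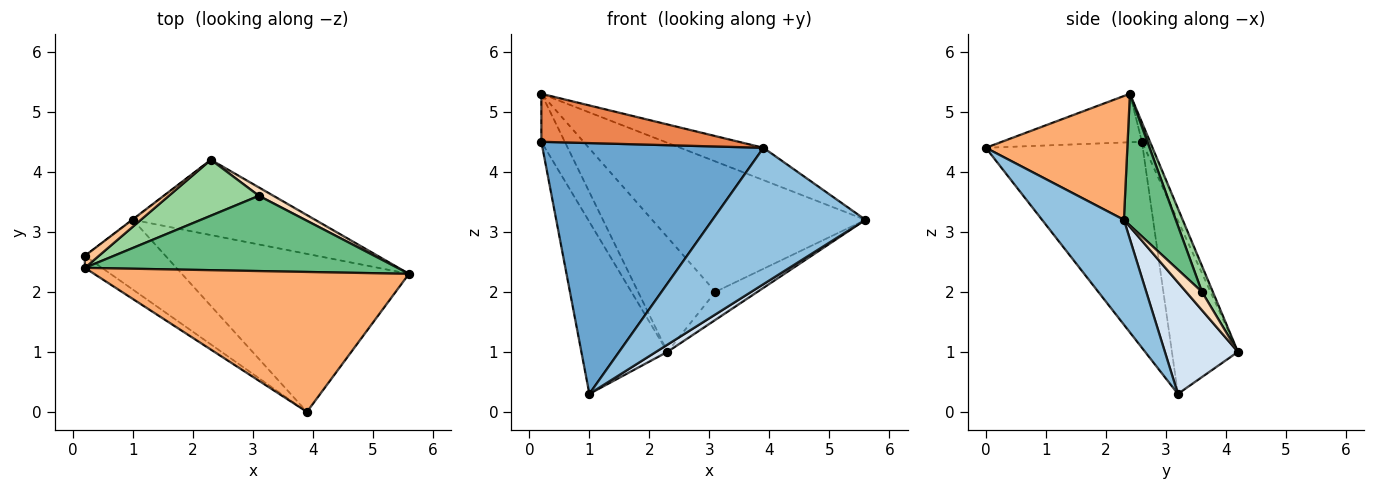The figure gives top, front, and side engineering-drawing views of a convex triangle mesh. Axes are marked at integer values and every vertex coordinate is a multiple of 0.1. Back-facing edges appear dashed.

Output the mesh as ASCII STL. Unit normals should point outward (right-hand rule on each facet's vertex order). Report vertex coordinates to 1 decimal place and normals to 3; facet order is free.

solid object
 facet normal -0.565 -0.795 -0.221
  outer loop
   vertex 1.0 3.2 0.3
   vertex 3.9 0.0 4.4
   vertex 0.2 2.6 4.5
  endloop
 endfacet
 facet normal 0.330 -0.617 -0.715
  outer loop
   vertex 1.0 3.2 0.3
   vertex 5.6 2.3 3.2
   vertex 3.9 0.0 4.4
  endloop
 endfacet
 facet normal -0.609 0.793 -0.003
  outer loop
   vertex 2.3 4.2 1.0
   vertex 1.0 3.2 0.3
   vertex 0.2 2.6 4.5
  endloop
 endfacet
 facet normal 0.520 -0.081 -0.850
  outer loop
   vertex 2.3 4.2 1.0
   vertex 5.6 2.3 3.2
   vertex 1.0 3.2 0.3
  endloop
 endfacet
 facet normal -0.567 -0.799 -0.200
  outer loop
   vertex 0.2 2.4 5.3
   vertex 0.2 2.6 4.5
   vertex 3.9 0.0 4.4
  endloop
 endfacet
 facet normal 0.358 0.210 0.910
  outer loop
   vertex 0.2 2.4 5.3
   vertex 3.9 0.0 4.4
   vertex 5.6 2.3 3.2
  endloop
 endfacet
 facet normal -0.318 0.920 0.230
  outer loop
   vertex 0.2 2.4 5.3
   vertex 2.3 4.2 1.0
   vertex 0.2 2.6 4.5
  endloop
 endfacet
 facet normal 0.339 0.901 0.269
  outer loop
   vertex 3.1 3.6 2.0
   vertex 5.6 2.3 3.2
   vertex 2.3 4.2 1.0
  endloop
 endfacet
 facet normal 0.206 0.848 0.489
  outer loop
   vertex 3.1 3.6 2.0
   vertex 0.2 2.4 5.3
   vertex 5.6 2.3 3.2
  endloop
 endfacet
 facet normal 0.126 0.892 0.435
  outer loop
   vertex 3.1 3.6 2.0
   vertex 2.3 4.2 1.0
   vertex 0.2 2.4 5.3
  endloop
 endfacet
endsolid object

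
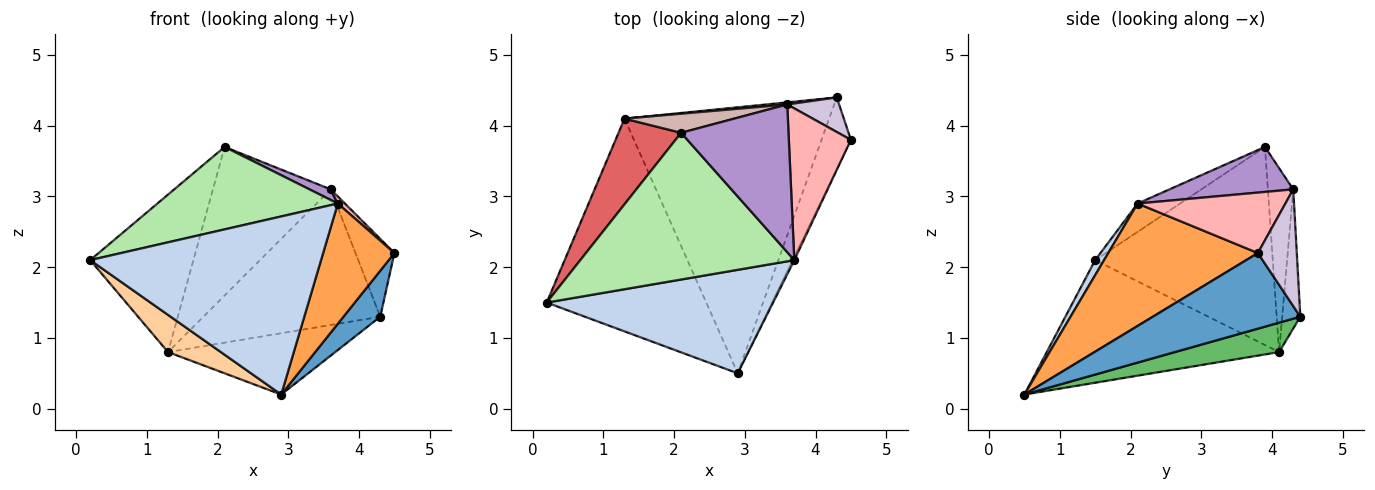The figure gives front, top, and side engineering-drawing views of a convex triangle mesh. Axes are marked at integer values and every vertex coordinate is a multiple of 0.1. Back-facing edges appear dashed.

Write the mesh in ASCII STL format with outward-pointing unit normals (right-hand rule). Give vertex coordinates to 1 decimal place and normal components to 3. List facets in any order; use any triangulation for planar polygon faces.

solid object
 facet normal 0.908 -0.226 -0.353
  outer loop
   vertex 4.3 4.4 1.3
   vertex 4.5 3.8 2.2
   vertex 2.9 0.5 0.2
  endloop
 endfacet
 facet normal 0.033 -0.864 0.502
  outer loop
   vertex 3.7 2.1 2.9
   vertex 0.2 1.5 2.1
   vertex 2.9 0.5 0.2
  endloop
 endfacet
 facet normal 0.903 -0.430 -0.013
  outer loop
   vertex 3.7 2.1 2.9
   vertex 2.9 0.5 0.2
   vertex 4.5 3.8 2.2
  endloop
 endfacet
 facet normal -0.604 -0.137 -0.785
  outer loop
   vertex 1.3 4.1 0.8
   vertex 2.9 0.5 0.2
   vertex 0.2 1.5 2.1
  endloop
 endfacet
 facet normal 0.139 0.222 -0.965
  outer loop
   vertex 1.3 4.1 0.8
   vertex 4.3 4.4 1.3
   vertex 2.9 0.5 0.2
  endloop
 endfacet
 facet normal -0.115 -0.487 0.866
  outer loop
   vertex 2.1 3.9 3.7
   vertex 0.2 1.5 2.1
   vertex 3.7 2.1 2.9
  endloop
 endfacet
 facet normal -0.834 0.485 0.264
  outer loop
   vertex 2.1 3.9 3.7
   vertex 1.3 4.1 0.8
   vertex 0.2 1.5 2.1
  endloop
 endfacet
 facet normal 0.697 -0.033 0.716
  outer loop
   vertex 3.6 4.3 3.1
   vertex 3.7 2.1 2.9
   vertex 4.5 3.8 2.2
  endloop
 endfacet
 facet normal 0.386 -0.066 0.920
  outer loop
   vertex 3.6 4.3 3.1
   vertex 2.1 3.9 3.7
   vertex 3.7 2.1 2.9
  endloop
 endfacet
 facet normal 0.675 0.675 0.300
  outer loop
   vertex 3.6 4.3 3.1
   vertex 4.5 3.8 2.2
   vertex 4.3 4.4 1.3
  endloop
 endfacet
 facet normal -0.102 0.995 0.016
  outer loop
   vertex 3.6 4.3 3.1
   vertex 4.3 4.4 1.3
   vertex 1.3 4.1 0.8
  endloop
 endfacet
 facet normal -0.209 0.970 0.125
  outer loop
   vertex 3.6 4.3 3.1
   vertex 1.3 4.1 0.8
   vertex 2.1 3.9 3.7
  endloop
 endfacet
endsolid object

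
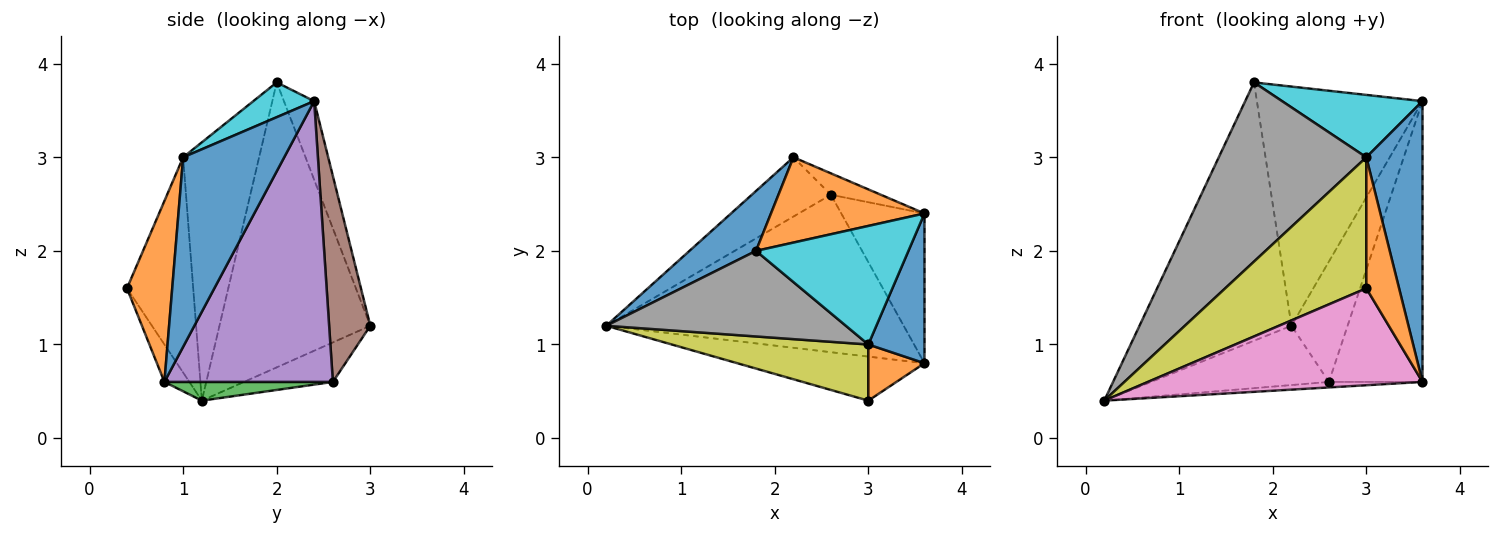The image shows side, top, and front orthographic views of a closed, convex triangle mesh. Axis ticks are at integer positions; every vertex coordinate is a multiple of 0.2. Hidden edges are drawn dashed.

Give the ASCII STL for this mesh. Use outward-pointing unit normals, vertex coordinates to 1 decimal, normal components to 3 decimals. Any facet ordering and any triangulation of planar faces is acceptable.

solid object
 facet normal -0.695 0.700 0.162
  outer loop
   vertex 1.8 2.0 3.8
   vertex 2.2 3.0 1.2
   vertex 0.2 1.2 0.4
  endloop
 endfacet
 facet normal -0.170 0.928 0.331
  outer loop
   vertex 3.6 2.4 3.6
   vertex 2.2 3.0 1.2
   vertex 1.8 2.0 3.8
  endloop
 endfacet
 facet normal 0.063 0.035 -0.997
  outer loop
   vertex 2.6 2.6 0.6
   vertex 3.6 0.8 0.6
   vertex 0.2 1.2 0.4
  endloop
 endfacet
 facet normal -0.333 0.667 -0.667
  outer loop
   vertex 2.6 2.6 0.6
   vertex 0.2 1.2 0.4
   vertex 2.2 3.0 1.2
  endloop
 endfacet
 facet normal 0.846 0.470 -0.251
  outer loop
   vertex 2.6 2.6 0.6
   vertex 3.6 2.4 3.6
   vertex 3.6 0.8 0.6
  endloop
 endfacet
 facet normal 0.585 0.798 -0.142
  outer loop
   vertex 2.6 2.6 0.6
   vertex 2.2 3.0 1.2
   vertex 3.6 2.4 3.6
  endloop
 endfacet
 facet normal -0.082 -0.907 -0.412
  outer loop
   vertex 3.0 0.4 1.6
   vertex 0.2 1.2 0.4
   vertex 3.6 0.8 0.6
  endloop
 endfacet
 facet normal -0.421 -0.818 0.391
  outer loop
   vertex 3.0 1.0 3.0
   vertex 1.8 2.0 3.8
   vertex 0.2 1.2 0.4
  endloop
 endfacet
 facet normal -0.396 -0.844 0.362
  outer loop
   vertex 3.0 1.0 3.0
   vertex 0.2 1.2 0.4
   vertex 3.0 0.4 1.6
  endloop
 endfacet
 facet normal 0.198 -0.457 0.867
  outer loop
   vertex 3.0 1.0 3.0
   vertex 3.6 2.4 3.6
   vertex 1.8 2.0 3.8
  endloop
 endfacet
 facet normal 0.846 -0.470 0.251
  outer loop
   vertex 3.0 1.0 3.0
   vertex 3.6 0.8 0.6
   vertex 3.6 2.4 3.6
  endloop
 endfacet
 facet normal 0.786 -0.569 0.244
  outer loop
   vertex 3.0 1.0 3.0
   vertex 3.0 0.4 1.6
   vertex 3.6 0.8 0.6
  endloop
 endfacet
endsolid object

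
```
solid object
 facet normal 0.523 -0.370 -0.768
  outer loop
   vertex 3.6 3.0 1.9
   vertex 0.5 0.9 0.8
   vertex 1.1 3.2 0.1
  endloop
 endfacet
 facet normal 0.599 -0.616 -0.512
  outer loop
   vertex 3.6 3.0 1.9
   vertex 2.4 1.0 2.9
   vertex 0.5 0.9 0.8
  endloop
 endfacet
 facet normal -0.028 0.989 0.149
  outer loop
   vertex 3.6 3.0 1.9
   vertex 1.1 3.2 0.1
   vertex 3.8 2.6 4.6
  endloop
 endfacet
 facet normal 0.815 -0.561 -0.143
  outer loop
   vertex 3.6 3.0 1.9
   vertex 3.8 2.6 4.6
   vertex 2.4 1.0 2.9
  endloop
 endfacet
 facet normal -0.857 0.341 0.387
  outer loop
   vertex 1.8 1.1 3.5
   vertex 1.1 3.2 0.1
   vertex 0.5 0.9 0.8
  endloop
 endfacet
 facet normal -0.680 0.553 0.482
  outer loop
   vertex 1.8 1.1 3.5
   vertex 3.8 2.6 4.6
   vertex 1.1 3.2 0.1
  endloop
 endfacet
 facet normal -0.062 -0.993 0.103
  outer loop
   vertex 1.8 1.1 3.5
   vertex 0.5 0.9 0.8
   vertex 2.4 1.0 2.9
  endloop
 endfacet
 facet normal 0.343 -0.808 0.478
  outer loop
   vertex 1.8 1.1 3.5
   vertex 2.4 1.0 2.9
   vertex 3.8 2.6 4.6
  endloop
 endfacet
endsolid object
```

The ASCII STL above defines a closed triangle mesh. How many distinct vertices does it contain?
6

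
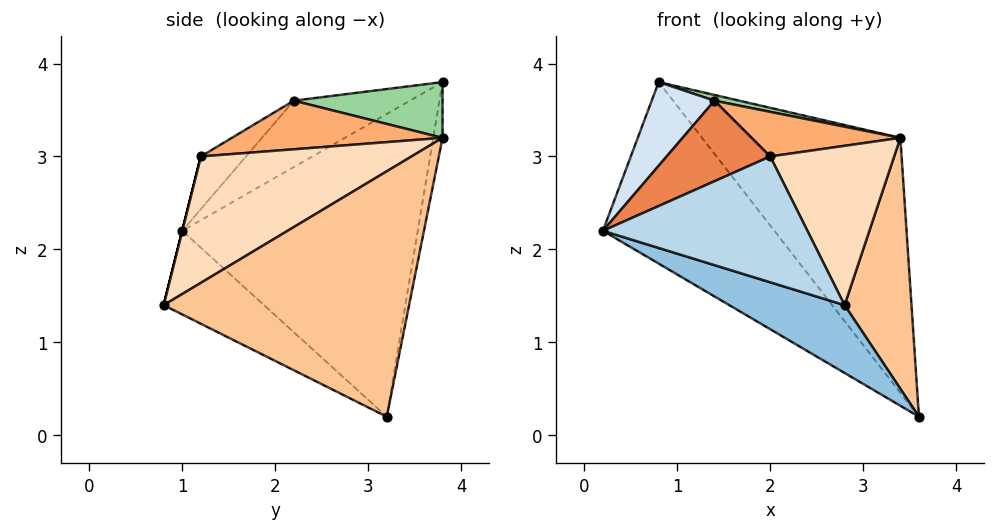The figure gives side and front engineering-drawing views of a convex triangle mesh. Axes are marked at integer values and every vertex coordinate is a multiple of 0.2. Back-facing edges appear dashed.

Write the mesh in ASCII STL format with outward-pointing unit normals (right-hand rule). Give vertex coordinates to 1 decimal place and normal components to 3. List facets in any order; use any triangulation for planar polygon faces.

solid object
 facet normal -0.654 0.476 -0.588
  outer loop
   vertex 0.8 3.8 3.8
   vertex 3.6 3.2 0.2
   vertex 0.2 1.0 2.2
  endloop
 endfacet
 facet normal -0.300 -0.345 -0.889
  outer loop
   vertex 2.8 0.8 1.4
   vertex 0.2 1.0 2.2
   vertex 3.6 3.2 0.2
  endloop
 endfacet
 facet normal 0.000 -0.970 0.243
  outer loop
   vertex 2.0 1.2 3.0
   vertex 0.2 1.0 2.2
   vertex 2.8 0.8 1.4
  endloop
 endfacet
 facet normal -0.574 -0.310 0.758
  outer loop
   vertex 1.4 2.2 3.6
   vertex 0.8 3.8 3.8
   vertex 0.2 1.0 2.2
  endloop
 endfacet
 facet normal -0.265 -0.608 0.748
  outer loop
   vertex 1.4 2.2 3.6
   vertex 0.2 1.0 2.2
   vertex 2.0 1.2 3.0
  endloop
 endfacet
 facet normal 0.400 -0.283 0.872
  outer loop
   vertex 3.4 3.8 3.2
   vertex 1.4 2.2 3.6
   vertex 2.0 1.2 3.0
  endloop
 endfacet
 facet normal 0.958 -0.261 0.116
  outer loop
   vertex 3.4 3.8 3.2
   vertex 2.8 0.8 1.4
   vertex 3.6 3.2 0.2
  endloop
 endfacet
 facet normal 0.753 -0.443 0.487
  outer loop
   vertex 3.4 3.8 3.2
   vertex 2.0 1.2 3.0
   vertex 2.8 0.8 1.4
  endloop
 endfacet
 facet normal -0.046 0.979 -0.199
  outer loop
   vertex 3.4 3.8 3.2
   vertex 3.6 3.2 0.2
   vertex 0.8 3.8 3.8
  endloop
 endfacet
 facet normal 0.225 -0.037 0.974
  outer loop
   vertex 3.4 3.8 3.2
   vertex 0.8 3.8 3.8
   vertex 1.4 2.2 3.6
  endloop
 endfacet
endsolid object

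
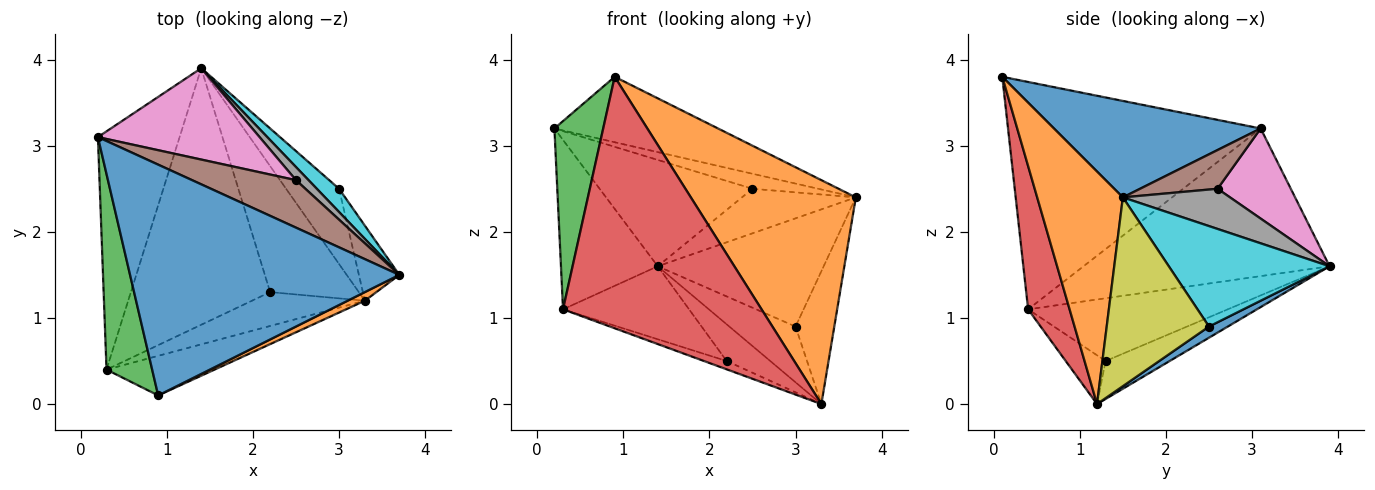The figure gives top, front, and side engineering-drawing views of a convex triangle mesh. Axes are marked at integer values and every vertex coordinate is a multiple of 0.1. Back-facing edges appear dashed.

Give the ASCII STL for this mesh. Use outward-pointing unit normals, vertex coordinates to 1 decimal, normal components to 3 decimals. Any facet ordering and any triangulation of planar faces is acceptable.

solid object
 facet normal 0.326 0.258 0.910
  outer loop
   vertex 0.9 0.1 3.8
   vertex 3.7 1.5 2.4
   vertex 0.2 3.1 3.2
  endloop
 endfacet
 facet normal 0.461 -0.887 0.034
  outer loop
   vertex 3.3 1.2 0.0
   vertex 3.7 1.5 2.4
   vertex 0.9 0.1 3.8
  endloop
 endfacet
 facet normal -0.963 -0.186 0.193
  outer loop
   vertex 0.3 0.4 1.1
   vertex 0.9 0.1 3.8
   vertex 0.2 3.1 3.2
  endloop
 endfacet
 facet normal 0.202 -0.967 -0.152
  outer loop
   vertex 0.3 0.4 1.1
   vertex 3.3 1.2 0.0
   vertex 0.9 0.1 3.8
  endloop
 endfacet
 facet normal -0.827 0.325 -0.458
  outer loop
   vertex 1.4 3.9 1.6
   vertex 0.3 0.4 1.1
   vertex 0.2 3.1 3.2
  endloop
 endfacet
 facet normal 0.335 0.284 0.898
  outer loop
   vertex 2.5 2.6 2.5
   vertex 0.2 3.1 3.2
   vertex 3.7 1.5 2.4
  endloop
 endfacet
 facet normal 0.341 0.713 0.613
  outer loop
   vertex 2.5 2.6 2.5
   vertex 1.4 3.9 1.6
   vertex 0.2 3.1 3.2
  endloop
 endfacet
 facet normal 0.670 0.712 0.209
  outer loop
   vertex 2.5 2.6 2.5
   vertex 3.7 1.5 2.4
   vertex 1.4 3.9 1.6
  endloop
 endfacet
 facet normal 0.917 0.347 -0.196
  outer loop
   vertex 3.0 2.5 0.9
   vertex 3.7 1.5 2.4
   vertex 3.3 1.2 0.0
  endloop
 endfacet
 facet normal 0.688 0.710 0.152
  outer loop
   vertex 3.0 2.5 0.9
   vertex 1.4 3.9 1.6
   vertex 3.7 1.5 2.4
  endloop
 endfacet
 facet normal 0.167 0.587 -0.792
  outer loop
   vertex 3.0 2.5 0.9
   vertex 3.3 1.2 0.0
   vertex 1.4 3.9 1.6
  endloop
 endfacet
 facet normal -0.387 0.220 -0.895
  outer loop
   vertex 2.2 1.3 0.5
   vertex 3.3 1.2 0.0
   vertex 0.3 0.4 1.1
  endloop
 endfacet
 facet normal -0.380 0.259 -0.888
  outer loop
   vertex 2.2 1.3 0.5
   vertex 1.4 3.9 1.6
   vertex 3.3 1.2 0.0
  endloop
 endfacet
 facet normal -0.398 0.251 -0.883
  outer loop
   vertex 2.2 1.3 0.5
   vertex 0.3 0.4 1.1
   vertex 1.4 3.9 1.6
  endloop
 endfacet
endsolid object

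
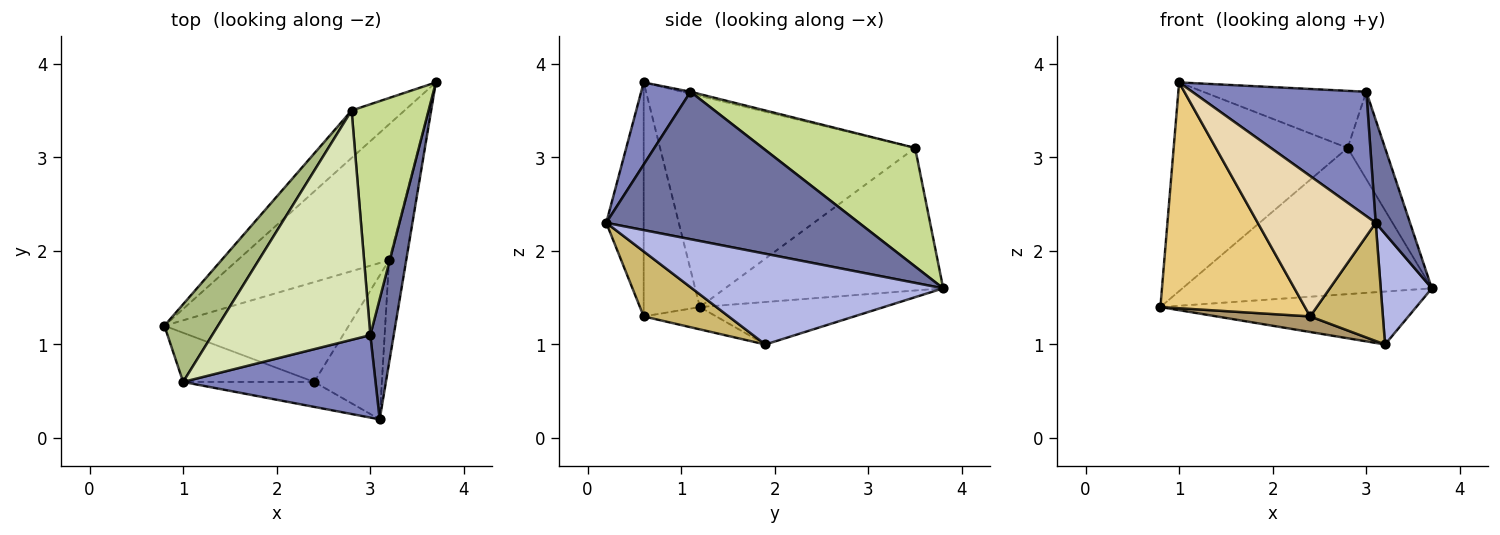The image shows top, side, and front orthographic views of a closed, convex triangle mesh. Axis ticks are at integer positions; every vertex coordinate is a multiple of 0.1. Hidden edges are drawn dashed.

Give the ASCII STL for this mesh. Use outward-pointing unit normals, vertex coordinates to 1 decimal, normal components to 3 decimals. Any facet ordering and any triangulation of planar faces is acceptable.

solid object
 facet normal 0.979 -0.133 0.155
  outer loop
   vertex 3.0 1.1 3.7
   vertex 3.1 0.2 2.3
   vertex 3.7 3.8 1.6
  endloop
 endfacet
 facet normal 0.230 -0.811 0.538
  outer loop
   vertex 3.0 1.1 3.7
   vertex 1.0 0.6 3.8
   vertex 3.1 0.2 2.3
  endloop
 endfacet
 facet normal -0.253 0.351 -0.902
  outer loop
   vertex 3.2 1.9 1.0
   vertex 0.8 1.2 1.4
   vertex 3.7 3.8 1.6
  endloop
 endfacet
 facet normal 0.964 -0.196 -0.182
  outer loop
   vertex 3.2 1.9 1.0
   vertex 3.7 3.8 1.6
   vertex 3.1 0.2 2.3
  endloop
 endfacet
 facet normal -0.639 0.731 -0.237
  outer loop
   vertex 2.8 3.5 3.1
   vertex 3.7 3.8 1.6
   vertex 0.8 1.2 1.4
  endloop
 endfacet
 facet normal -0.809 0.551 0.205
  outer loop
   vertex 2.8 3.5 3.1
   vertex 0.8 1.2 1.4
   vertex 1.0 0.6 3.8
  endloop
 endfacet
 facet normal 0.822 0.202 0.533
  outer loop
   vertex 2.8 3.5 3.1
   vertex 3.0 1.1 3.7
   vertex 3.7 3.8 1.6
  endloop
 endfacet
 facet normal -0.012 0.242 0.970
  outer loop
   vertex 2.8 3.5 3.1
   vertex 1.0 0.6 3.8
   vertex 3.0 1.1 3.7
  endloop
 endfacet
 facet normal -0.119 -0.153 -0.981
  outer loop
   vertex 2.4 0.6 1.3
   vertex 0.8 1.2 1.4
   vertex 3.2 1.9 1.0
  endloop
 endfacet
 facet normal 0.596 -0.510 -0.621
  outer loop
   vertex 2.4 0.6 1.3
   vertex 3.2 1.9 1.0
   vertex 3.1 0.2 2.3
  endloop
 endfacet
 facet normal -0.355 -0.913 -0.199
  outer loop
   vertex 2.4 0.6 1.3
   vertex 1.0 0.6 3.8
   vertex 0.8 1.2 1.4
  endloop
 endfacet
 facet normal -0.298 -0.940 -0.167
  outer loop
   vertex 2.4 0.6 1.3
   vertex 3.1 0.2 2.3
   vertex 1.0 0.6 3.8
  endloop
 endfacet
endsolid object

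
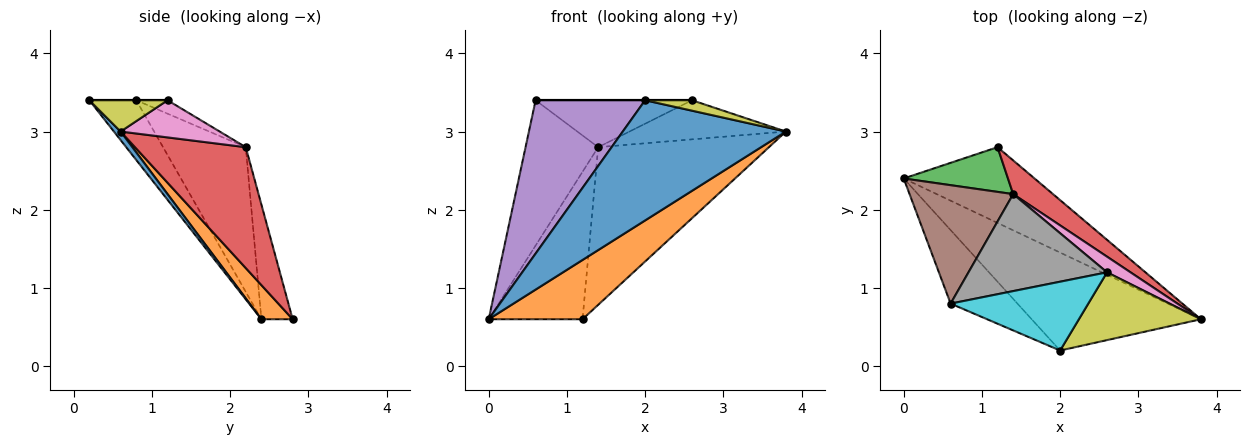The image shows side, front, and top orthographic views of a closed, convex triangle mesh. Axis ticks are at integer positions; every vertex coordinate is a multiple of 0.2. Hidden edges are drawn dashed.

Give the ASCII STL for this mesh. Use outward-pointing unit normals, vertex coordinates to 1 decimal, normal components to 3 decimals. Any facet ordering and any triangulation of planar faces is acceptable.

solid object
 facet normal 0.032 -0.775 -0.631
  outer loop
   vertex 2.0 0.2 3.4
   vertex 0.0 2.4 0.6
   vertex 3.8 0.6 3.0
  endloop
 endfacet
 facet normal 0.201 -0.604 -0.771
  outer loop
   vertex 1.2 2.8 0.6
   vertex 3.8 0.6 3.0
   vertex 0.0 2.4 0.6
  endloop
 endfacet
 facet normal -0.304 0.912 0.276
  outer loop
   vertex 1.4 2.2 2.8
   vertex 1.2 2.8 0.6
   vertex 0.0 2.4 0.6
  endloop
 endfacet
 facet normal 0.536 0.826 0.176
  outer loop
   vertex 1.4 2.2 2.8
   vertex 3.8 0.6 3.0
   vertex 1.2 2.8 0.6
  endloop
 endfacet
 facet normal -0.360 -0.841 -0.403
  outer loop
   vertex 0.6 0.8 3.4
   vertex 0.0 2.4 0.6
   vertex 2.0 0.2 3.4
  endloop
 endfacet
 facet normal -0.662 0.581 0.474
  outer loop
   vertex 0.6 0.8 3.4
   vertex 1.4 2.2 2.8
   vertex 0.0 2.4 0.6
  endloop
 endfacet
 facet normal 0.507 0.800 0.320
  outer loop
   vertex 2.6 1.2 3.4
   vertex 3.8 0.6 3.0
   vertex 1.4 2.2 2.8
  endloop
 endfacet
 facet normal -0.087 0.434 0.897
  outer loop
   vertex 2.6 1.2 3.4
   vertex 1.4 2.2 2.8
   vertex 0.6 0.8 3.4
  endloop
 endfacet
 facet normal 0.246 -0.147 0.958
  outer loop
   vertex 2.6 1.2 3.4
   vertex 2.0 0.2 3.4
   vertex 3.8 0.6 3.0
  endloop
 endfacet
 facet normal 0.000 0.000 1.000
  outer loop
   vertex 2.6 1.2 3.4
   vertex 0.6 0.8 3.4
   vertex 2.0 0.2 3.4
  endloop
 endfacet
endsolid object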